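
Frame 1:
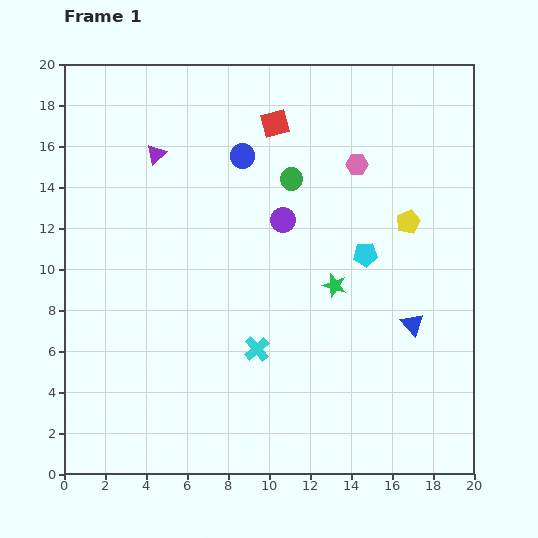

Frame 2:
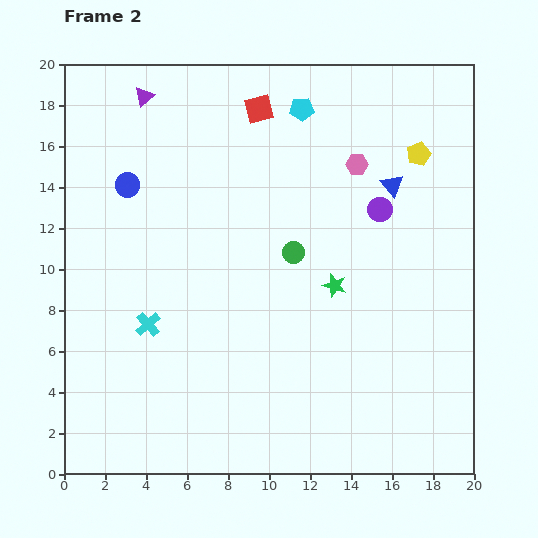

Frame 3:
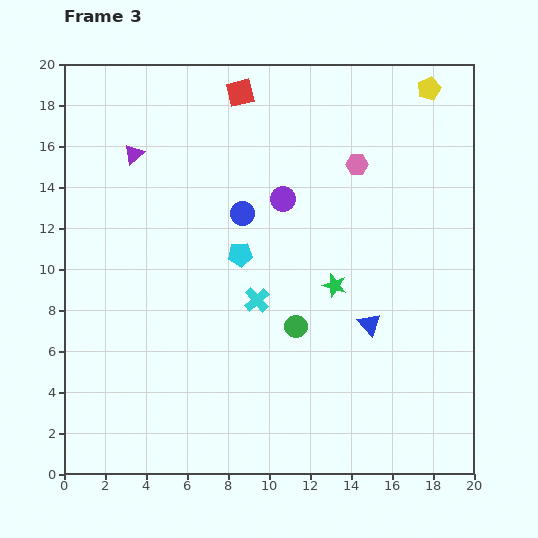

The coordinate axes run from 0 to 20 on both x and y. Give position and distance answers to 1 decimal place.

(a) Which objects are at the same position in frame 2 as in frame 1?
the green star, the pink hexagon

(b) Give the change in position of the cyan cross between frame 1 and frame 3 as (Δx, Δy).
(0.0, 2.4)

The cyan cross was at (9.4, 6.1) in frame 1 and (9.4, 8.5) in frame 3.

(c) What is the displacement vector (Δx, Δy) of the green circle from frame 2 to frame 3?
(0.1, -3.6)

The green circle was at (11.2, 10.8) in frame 2 and (11.3, 7.2) in frame 3.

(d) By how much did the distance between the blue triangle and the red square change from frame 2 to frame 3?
+5.4

Distance in frame 2: 7.5. Distance in frame 3: 12.9.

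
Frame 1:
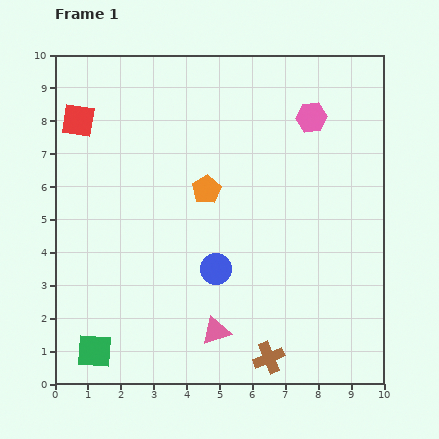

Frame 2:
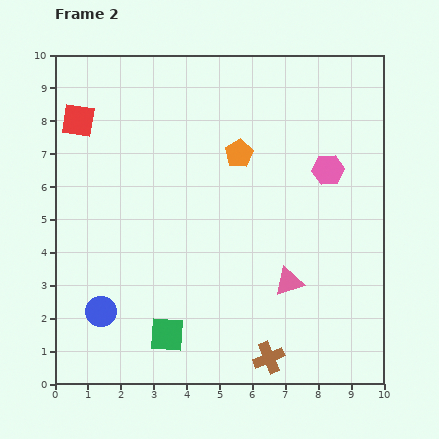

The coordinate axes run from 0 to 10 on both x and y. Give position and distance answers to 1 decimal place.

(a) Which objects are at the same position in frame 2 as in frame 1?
the brown cross, the red square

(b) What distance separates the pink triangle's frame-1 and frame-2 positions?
2.7

The pink triangle moved from (4.9, 1.6) to (7.1, 3.1), a distance of √(2.2² + 1.5²) ≈ 2.7.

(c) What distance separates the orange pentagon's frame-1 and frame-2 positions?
1.5

The orange pentagon moved from (4.6, 5.9) to (5.6, 7.0), a distance of √(1.0² + 1.1²) ≈ 1.5.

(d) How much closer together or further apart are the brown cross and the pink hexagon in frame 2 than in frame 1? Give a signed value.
-1.4

Distance in frame 1: 7.4. Distance in frame 2: 6.0.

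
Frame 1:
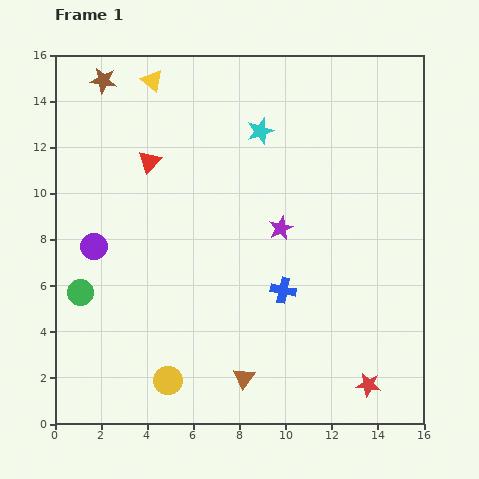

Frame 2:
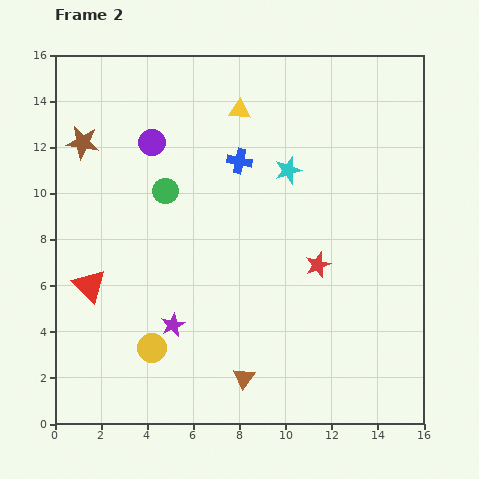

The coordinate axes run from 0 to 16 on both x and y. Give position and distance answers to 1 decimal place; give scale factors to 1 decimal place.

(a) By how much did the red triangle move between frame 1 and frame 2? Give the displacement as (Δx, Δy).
(-2.6, -5.4)

The red triangle was at (4.1, 11.4) in frame 1 and (1.5, 6.0) in frame 2.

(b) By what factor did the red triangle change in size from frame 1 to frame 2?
1.5×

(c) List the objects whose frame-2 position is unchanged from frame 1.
the brown triangle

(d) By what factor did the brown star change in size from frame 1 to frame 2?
1.3×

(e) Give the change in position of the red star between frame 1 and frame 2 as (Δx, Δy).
(-2.2, 5.2)

The red star was at (13.6, 1.7) in frame 1 and (11.4, 6.9) in frame 2.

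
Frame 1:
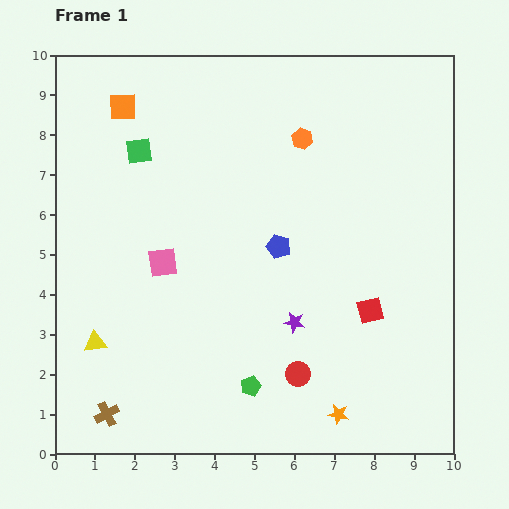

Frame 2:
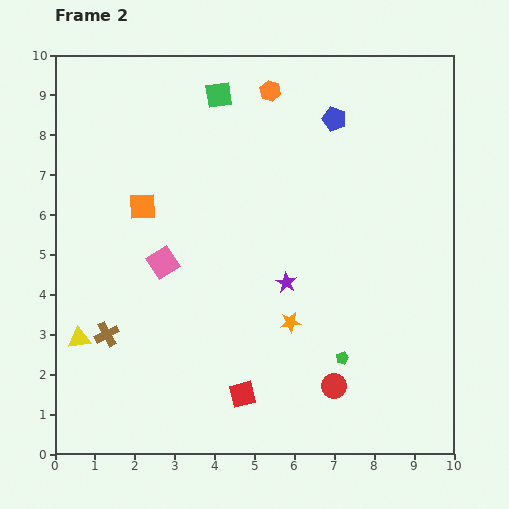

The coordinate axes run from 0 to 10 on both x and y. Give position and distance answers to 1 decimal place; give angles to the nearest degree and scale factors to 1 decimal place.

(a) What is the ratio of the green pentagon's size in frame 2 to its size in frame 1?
0.6×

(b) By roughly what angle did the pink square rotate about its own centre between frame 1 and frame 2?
25° counter-clockwise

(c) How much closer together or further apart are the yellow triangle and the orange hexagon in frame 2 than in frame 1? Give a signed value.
+0.5

Distance in frame 1: 7.3. Distance in frame 2: 7.8.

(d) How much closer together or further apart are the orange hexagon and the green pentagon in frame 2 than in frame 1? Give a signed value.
+0.6

Distance in frame 1: 6.3. Distance in frame 2: 6.9.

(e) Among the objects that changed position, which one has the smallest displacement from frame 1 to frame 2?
the yellow triangle

(moved 0.4)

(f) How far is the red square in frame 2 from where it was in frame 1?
3.8

The red square moved from (7.9, 3.6) to (4.7, 1.5), a distance of √(3.2² + 2.1²) ≈ 3.8.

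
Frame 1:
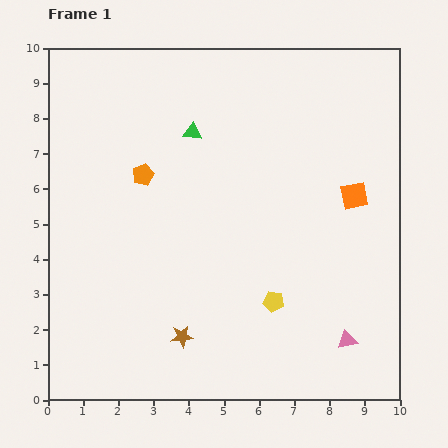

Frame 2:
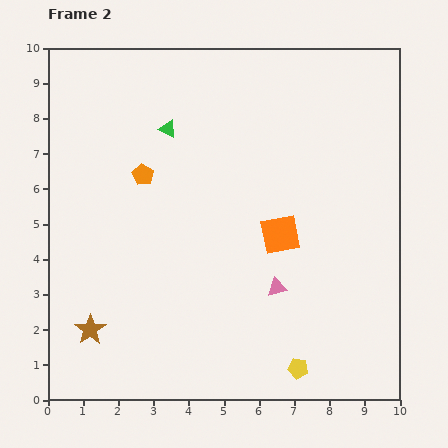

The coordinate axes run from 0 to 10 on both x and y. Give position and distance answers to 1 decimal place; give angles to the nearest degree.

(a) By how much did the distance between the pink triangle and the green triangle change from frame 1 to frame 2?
-1.9

Distance in frame 1: 7.4. Distance in frame 2: 5.5.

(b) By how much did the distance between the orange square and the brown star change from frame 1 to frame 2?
-0.3

Distance in frame 1: 6.3. Distance in frame 2: 6.0.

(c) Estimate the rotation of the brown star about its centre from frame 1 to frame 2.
27° counter-clockwise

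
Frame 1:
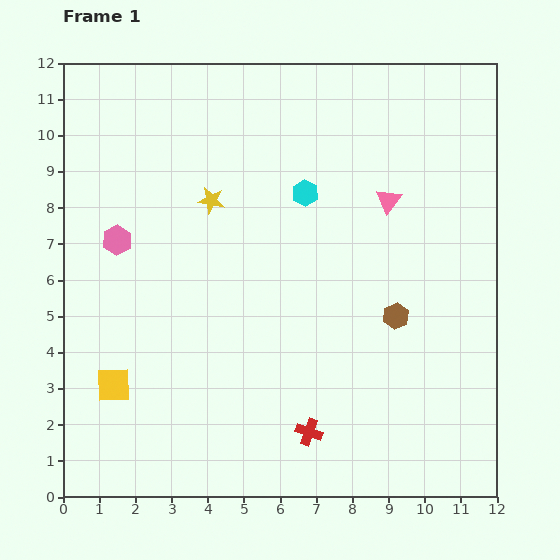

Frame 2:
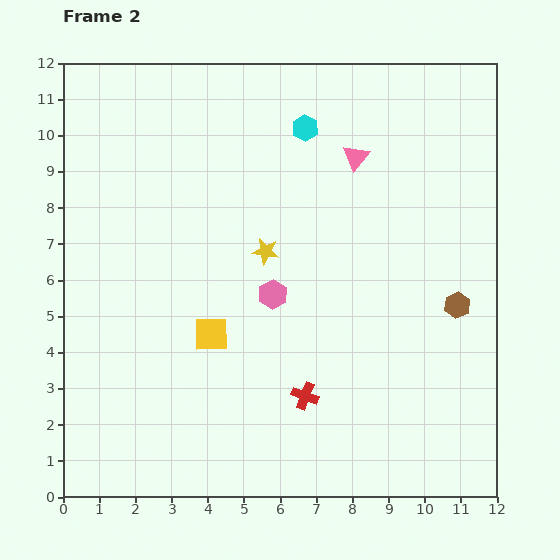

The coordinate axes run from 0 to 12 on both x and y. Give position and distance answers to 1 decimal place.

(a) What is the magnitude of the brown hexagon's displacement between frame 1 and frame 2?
1.7

The brown hexagon moved from (9.2, 5.0) to (10.9, 5.3), a distance of √(1.7² + 0.3²) ≈ 1.7.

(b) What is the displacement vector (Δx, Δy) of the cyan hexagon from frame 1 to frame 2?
(0.0, 1.8)

The cyan hexagon was at (6.7, 8.4) in frame 1 and (6.7, 10.2) in frame 2.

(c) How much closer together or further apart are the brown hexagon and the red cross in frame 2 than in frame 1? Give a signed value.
+0.9

Distance in frame 1: 4.0. Distance in frame 2: 4.9.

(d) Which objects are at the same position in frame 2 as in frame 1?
none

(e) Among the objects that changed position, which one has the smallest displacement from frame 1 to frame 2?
the red cross

(moved 1.0)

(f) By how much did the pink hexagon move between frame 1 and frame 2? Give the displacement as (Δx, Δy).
(4.3, -1.5)

The pink hexagon was at (1.5, 7.1) in frame 1 and (5.8, 5.6) in frame 2.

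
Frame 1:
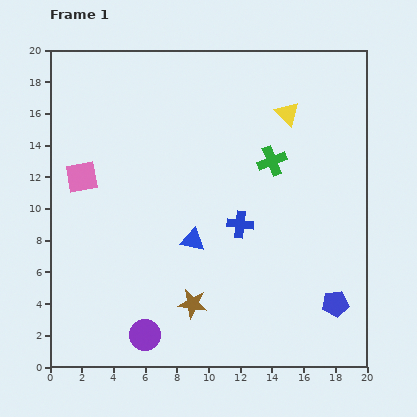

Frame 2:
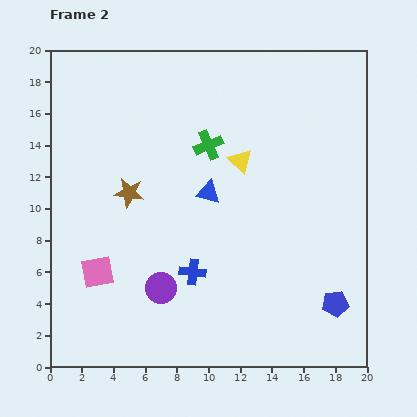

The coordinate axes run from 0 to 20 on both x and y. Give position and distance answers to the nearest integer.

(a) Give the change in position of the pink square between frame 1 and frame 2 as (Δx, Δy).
(1, -6)

The pink square was at (2, 12) in frame 1 and (3, 6) in frame 2.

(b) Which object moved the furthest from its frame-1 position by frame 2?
the brown star

(moved 8; next 6)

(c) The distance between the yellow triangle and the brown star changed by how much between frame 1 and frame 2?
-6

Distance in frame 1: 13. Distance in frame 2: 7.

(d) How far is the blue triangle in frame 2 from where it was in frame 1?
3

The blue triangle moved from (9, 8) to (10, 11), a distance of √(1² + 3²) ≈ 3.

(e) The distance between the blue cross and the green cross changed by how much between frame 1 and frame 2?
+4

Distance in frame 1: 4. Distance in frame 2: 8.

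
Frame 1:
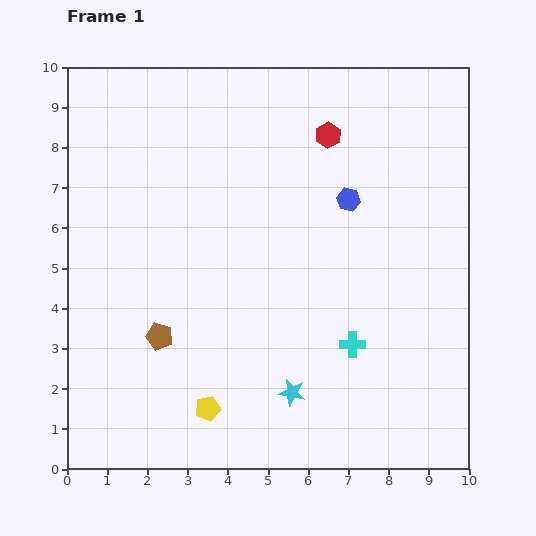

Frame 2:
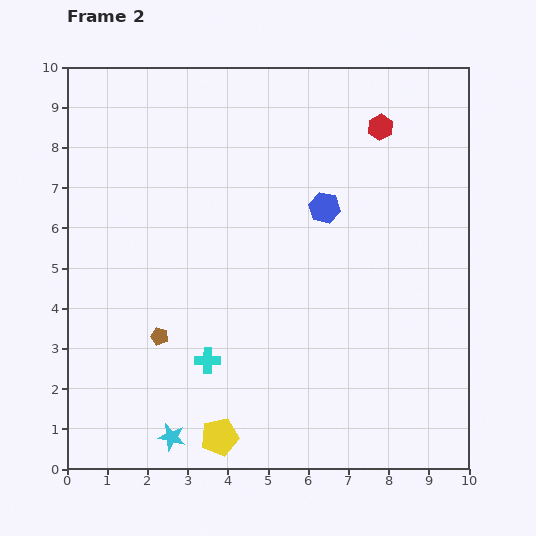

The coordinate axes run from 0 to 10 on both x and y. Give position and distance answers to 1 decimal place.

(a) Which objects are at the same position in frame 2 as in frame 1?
the brown pentagon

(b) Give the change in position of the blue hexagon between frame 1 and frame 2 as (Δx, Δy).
(-0.6, -0.2)

The blue hexagon was at (7.0, 6.7) in frame 1 and (6.4, 6.5) in frame 2.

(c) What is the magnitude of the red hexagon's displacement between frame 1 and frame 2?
1.3

The red hexagon moved from (6.5, 8.3) to (7.8, 8.5), a distance of √(1.3² + 0.2²) ≈ 1.3.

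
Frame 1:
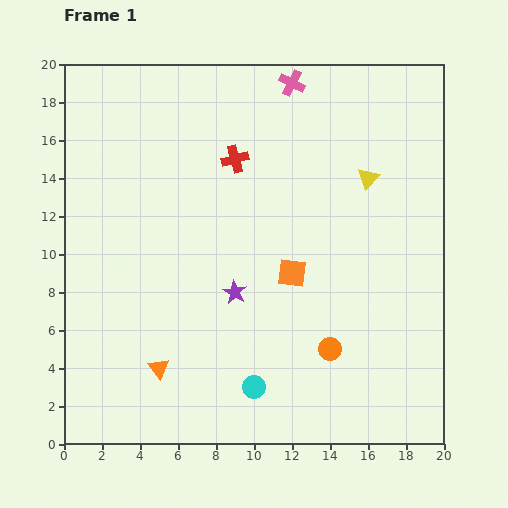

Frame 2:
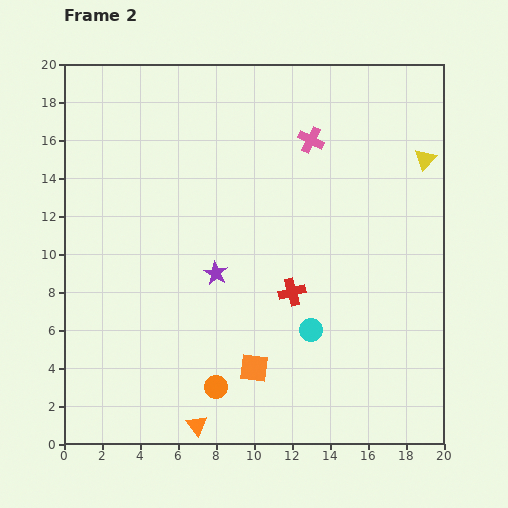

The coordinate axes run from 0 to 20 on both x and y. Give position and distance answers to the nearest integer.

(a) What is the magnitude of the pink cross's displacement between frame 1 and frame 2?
3

The pink cross moved from (12, 19) to (13, 16), a distance of √(1² + 3²) ≈ 3.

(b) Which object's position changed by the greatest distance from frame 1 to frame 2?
the red cross

(moved 8; next 6)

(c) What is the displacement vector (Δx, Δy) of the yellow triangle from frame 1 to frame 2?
(3, 1)

The yellow triangle was at (16, 14) in frame 1 and (19, 15) in frame 2.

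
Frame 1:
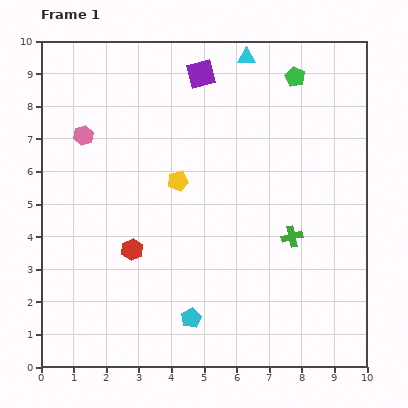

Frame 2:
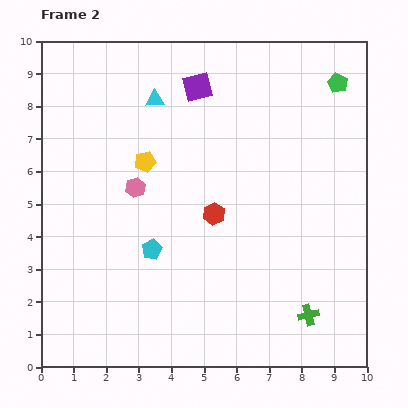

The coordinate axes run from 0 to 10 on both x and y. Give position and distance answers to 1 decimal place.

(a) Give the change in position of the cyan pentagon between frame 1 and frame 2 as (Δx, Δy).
(-1.2, 2.1)

The cyan pentagon was at (4.6, 1.5) in frame 1 and (3.4, 3.6) in frame 2.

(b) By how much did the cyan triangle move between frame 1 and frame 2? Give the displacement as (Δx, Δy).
(-2.8, -1.3)

The cyan triangle was at (6.3, 9.5) in frame 1 and (3.5, 8.2) in frame 2.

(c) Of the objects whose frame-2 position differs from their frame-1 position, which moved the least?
the purple square

(moved 0.4)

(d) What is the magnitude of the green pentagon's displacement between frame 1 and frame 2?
1.3

The green pentagon moved from (7.8, 8.9) to (9.1, 8.7), a distance of √(1.3² + 0.2²) ≈ 1.3.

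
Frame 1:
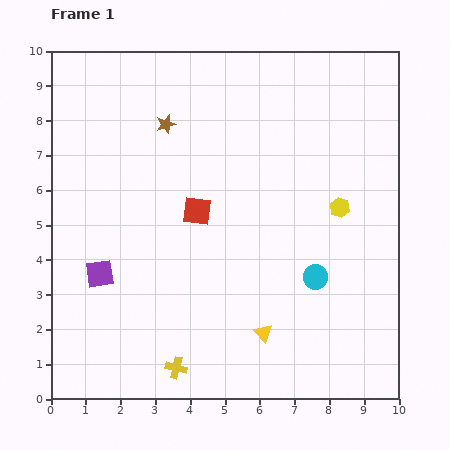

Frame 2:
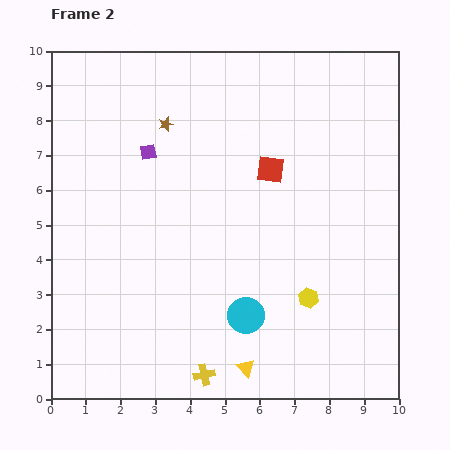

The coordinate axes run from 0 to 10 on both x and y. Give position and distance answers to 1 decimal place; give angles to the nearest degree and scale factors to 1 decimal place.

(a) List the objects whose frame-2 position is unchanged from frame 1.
the brown star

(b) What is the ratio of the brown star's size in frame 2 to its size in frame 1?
0.7×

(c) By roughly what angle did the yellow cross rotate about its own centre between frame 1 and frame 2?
27° counter-clockwise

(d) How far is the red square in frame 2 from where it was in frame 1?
2.4

The red square moved from (4.2, 5.4) to (6.3, 6.6), a distance of √(2.1² + 1.2²) ≈ 2.4.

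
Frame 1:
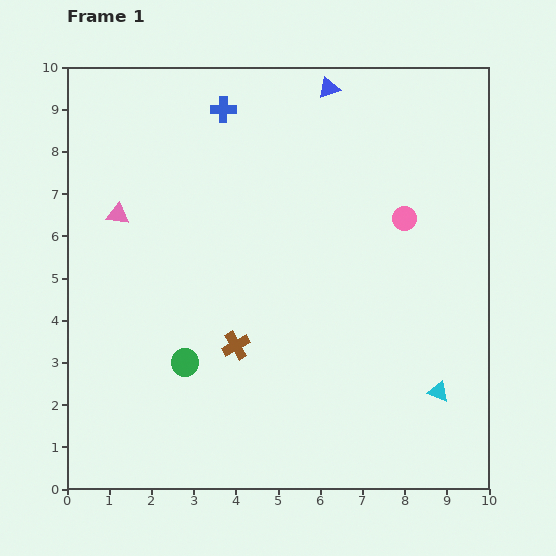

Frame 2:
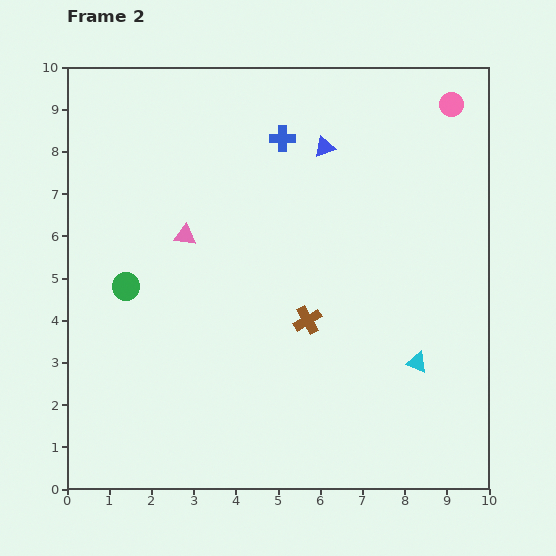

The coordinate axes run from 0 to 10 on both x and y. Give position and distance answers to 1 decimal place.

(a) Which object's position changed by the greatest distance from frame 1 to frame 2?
the pink circle

(moved 2.9; next 2.3)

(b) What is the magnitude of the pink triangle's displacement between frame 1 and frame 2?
1.7

The pink triangle moved from (1.2, 6.5) to (2.8, 6.0), a distance of √(1.6² + 0.5²) ≈ 1.7.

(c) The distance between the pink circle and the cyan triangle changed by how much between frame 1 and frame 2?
+2.0

Distance in frame 1: 4.2. Distance in frame 2: 6.2.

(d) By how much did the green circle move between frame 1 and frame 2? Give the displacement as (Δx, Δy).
(-1.4, 1.8)

The green circle was at (2.8, 3.0) in frame 1 and (1.4, 4.8) in frame 2.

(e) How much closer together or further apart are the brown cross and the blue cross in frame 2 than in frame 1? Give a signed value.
-1.3

Distance in frame 1: 5.6. Distance in frame 2: 4.3.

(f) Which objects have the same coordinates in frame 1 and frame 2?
none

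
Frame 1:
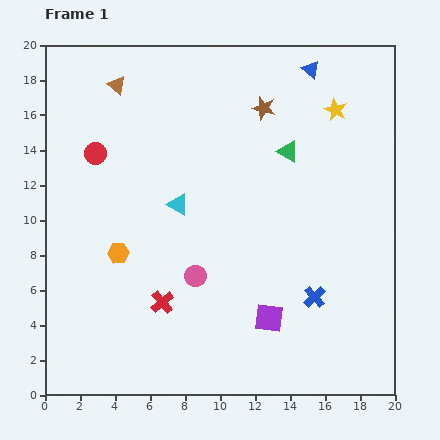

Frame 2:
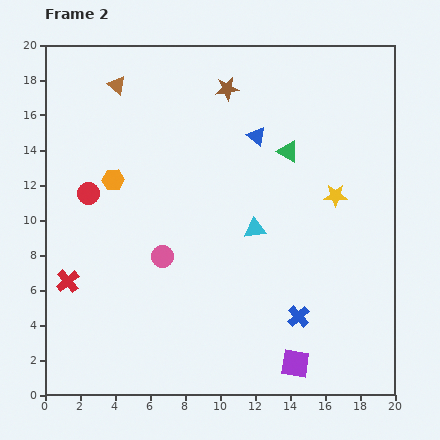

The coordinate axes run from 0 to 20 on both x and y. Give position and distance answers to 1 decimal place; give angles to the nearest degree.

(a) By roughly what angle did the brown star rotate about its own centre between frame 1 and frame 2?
22° counter-clockwise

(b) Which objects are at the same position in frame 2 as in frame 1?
the brown triangle, the green triangle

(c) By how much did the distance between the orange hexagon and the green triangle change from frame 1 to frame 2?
-1.2

Distance in frame 1: 11.3. Distance in frame 2: 10.1.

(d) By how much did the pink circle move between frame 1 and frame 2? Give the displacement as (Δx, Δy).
(-1.9, 1.1)

The pink circle was at (8.6, 6.8) in frame 1 and (6.7, 7.9) in frame 2.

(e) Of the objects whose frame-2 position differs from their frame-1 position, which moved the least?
the blue cross

(moved 1.4)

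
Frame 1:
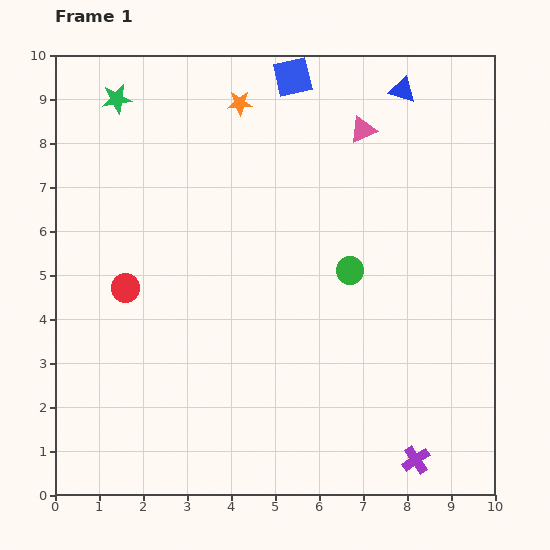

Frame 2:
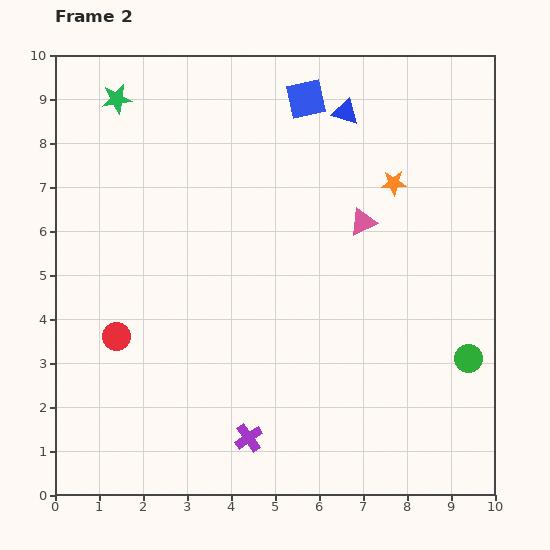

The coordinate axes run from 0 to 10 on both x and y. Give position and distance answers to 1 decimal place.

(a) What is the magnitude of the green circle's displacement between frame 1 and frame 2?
3.4

The green circle moved from (6.7, 5.1) to (9.4, 3.1), a distance of √(2.7² + 2.0²) ≈ 3.4.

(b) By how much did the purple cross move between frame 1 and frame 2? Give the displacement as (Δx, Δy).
(-3.8, 0.5)

The purple cross was at (8.2, 0.8) in frame 1 and (4.4, 1.3) in frame 2.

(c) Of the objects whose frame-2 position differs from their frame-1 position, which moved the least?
the blue square

(moved 0.6)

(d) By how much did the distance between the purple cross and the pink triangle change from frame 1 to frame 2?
-2.1

Distance in frame 1: 7.6. Distance in frame 2: 5.5.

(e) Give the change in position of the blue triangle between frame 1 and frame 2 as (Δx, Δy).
(-1.3, -0.5)

The blue triangle was at (7.9, 9.2) in frame 1 and (6.6, 8.7) in frame 2.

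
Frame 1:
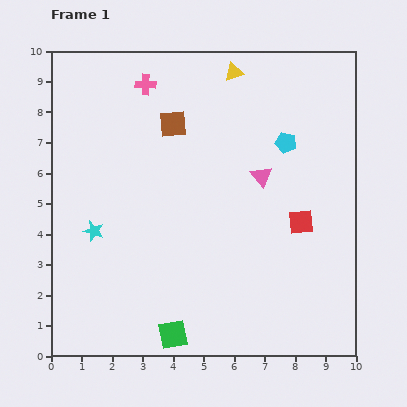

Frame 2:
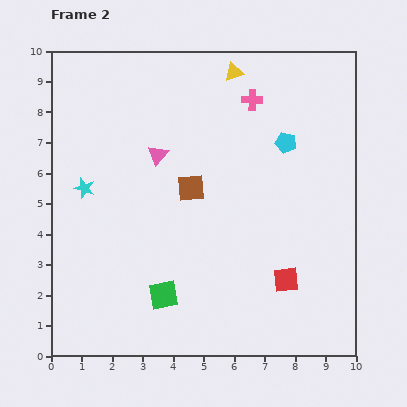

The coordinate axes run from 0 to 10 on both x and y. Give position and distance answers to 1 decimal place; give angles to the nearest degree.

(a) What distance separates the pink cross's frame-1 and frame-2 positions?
3.5

The pink cross moved from (3.1, 8.9) to (6.6, 8.4), a distance of √(3.5² + 0.5²) ≈ 3.5.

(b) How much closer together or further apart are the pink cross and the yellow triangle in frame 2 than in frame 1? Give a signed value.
-1.8

Distance in frame 1: 2.9. Distance in frame 2: 1.1.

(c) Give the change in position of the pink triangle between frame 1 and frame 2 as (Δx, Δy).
(-3.4, 0.7)

The pink triangle was at (6.9, 5.9) in frame 1 and (3.5, 6.6) in frame 2.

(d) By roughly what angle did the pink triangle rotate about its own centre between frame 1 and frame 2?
18° clockwise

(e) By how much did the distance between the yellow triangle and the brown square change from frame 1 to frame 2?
+1.4

Distance in frame 1: 2.6. Distance in frame 2: 4.0.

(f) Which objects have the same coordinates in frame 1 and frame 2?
the cyan pentagon, the yellow triangle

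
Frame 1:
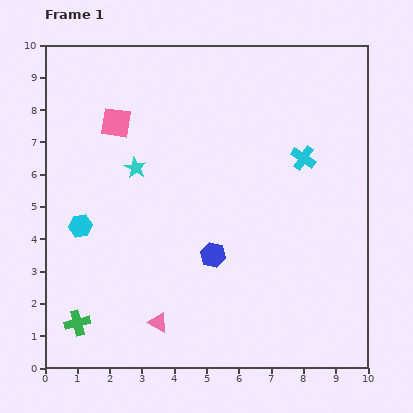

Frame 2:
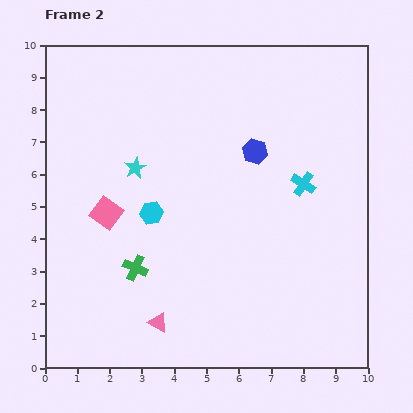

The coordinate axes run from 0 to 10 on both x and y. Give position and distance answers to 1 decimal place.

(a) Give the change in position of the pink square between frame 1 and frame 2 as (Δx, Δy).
(-0.3, -2.8)

The pink square was at (2.2, 7.6) in frame 1 and (1.9, 4.8) in frame 2.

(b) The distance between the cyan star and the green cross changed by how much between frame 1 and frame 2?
-2.0

Distance in frame 1: 5.1. Distance in frame 2: 3.1.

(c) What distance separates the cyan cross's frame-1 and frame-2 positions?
0.8

The cyan cross moved from (8.0, 6.5) to (8.0, 5.7), a distance of √(0.0² + 0.8²) ≈ 0.8.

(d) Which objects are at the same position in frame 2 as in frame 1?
the pink triangle, the cyan star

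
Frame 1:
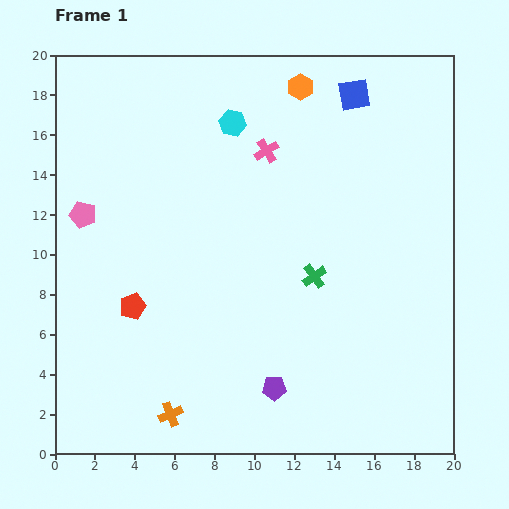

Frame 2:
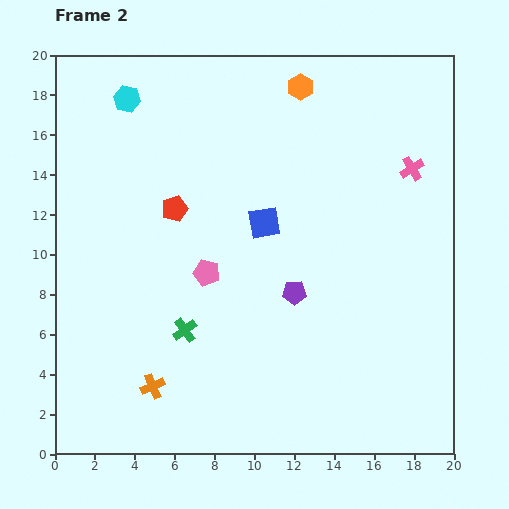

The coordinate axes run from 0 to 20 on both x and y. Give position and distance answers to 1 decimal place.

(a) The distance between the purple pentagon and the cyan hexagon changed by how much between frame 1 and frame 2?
-0.7

Distance in frame 1: 13.5. Distance in frame 2: 12.8.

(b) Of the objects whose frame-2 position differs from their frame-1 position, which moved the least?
the orange cross

(moved 1.7)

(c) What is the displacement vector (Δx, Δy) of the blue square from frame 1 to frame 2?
(-4.5, -6.4)

The blue square was at (15.0, 18.0) in frame 1 and (10.5, 11.6) in frame 2.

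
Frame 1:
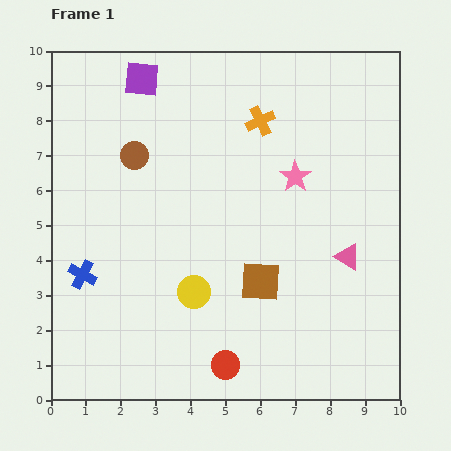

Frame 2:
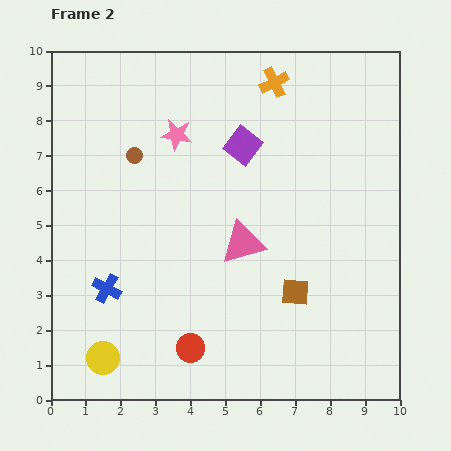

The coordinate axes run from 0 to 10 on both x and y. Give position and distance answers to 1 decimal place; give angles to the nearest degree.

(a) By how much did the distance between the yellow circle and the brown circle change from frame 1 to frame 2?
+1.6

Distance in frame 1: 4.3. Distance in frame 2: 5.9.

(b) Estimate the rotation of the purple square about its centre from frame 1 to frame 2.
32° clockwise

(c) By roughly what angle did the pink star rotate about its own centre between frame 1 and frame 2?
27° counter-clockwise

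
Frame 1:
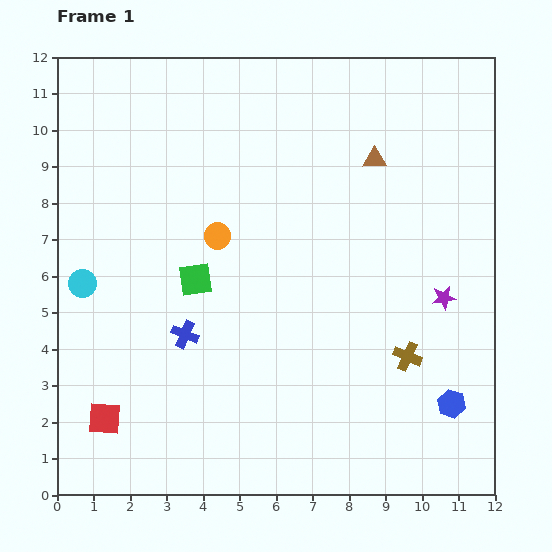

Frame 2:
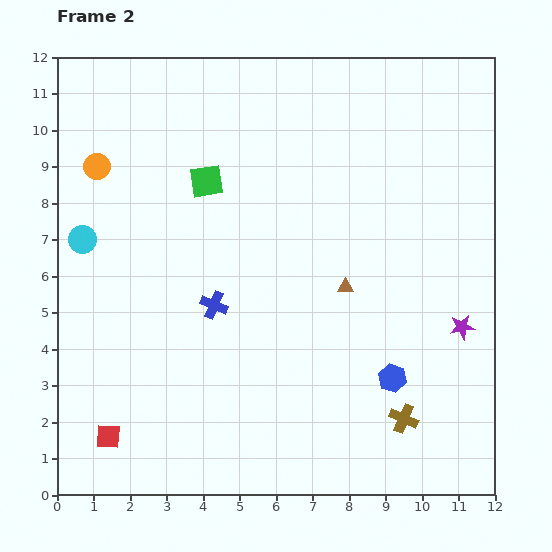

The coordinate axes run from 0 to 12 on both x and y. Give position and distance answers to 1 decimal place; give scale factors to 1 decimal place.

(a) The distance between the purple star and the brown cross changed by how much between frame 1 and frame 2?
+1.1

Distance in frame 1: 1.9. Distance in frame 2: 3.0.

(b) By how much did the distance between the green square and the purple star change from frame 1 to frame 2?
+1.3

Distance in frame 1: 6.8. Distance in frame 2: 8.1.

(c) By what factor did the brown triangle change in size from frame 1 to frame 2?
0.7×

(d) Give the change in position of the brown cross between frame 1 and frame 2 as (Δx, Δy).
(-0.1, -1.7)

The brown cross was at (9.6, 3.8) in frame 1 and (9.5, 2.1) in frame 2.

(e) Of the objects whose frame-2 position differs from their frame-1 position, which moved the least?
the red square

(moved 0.5)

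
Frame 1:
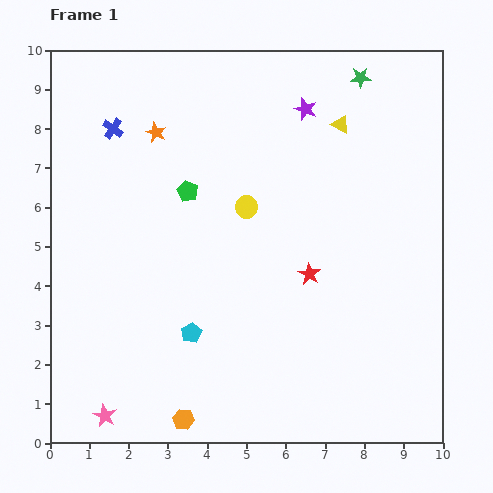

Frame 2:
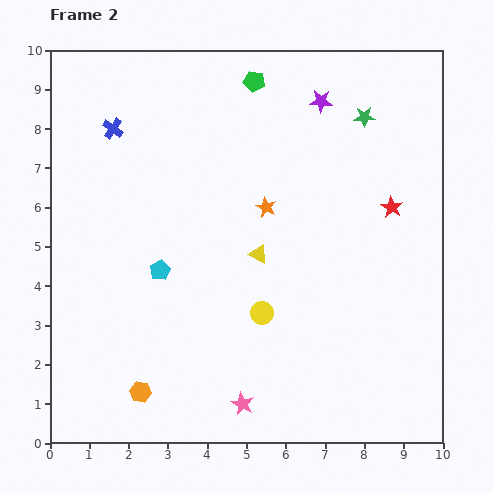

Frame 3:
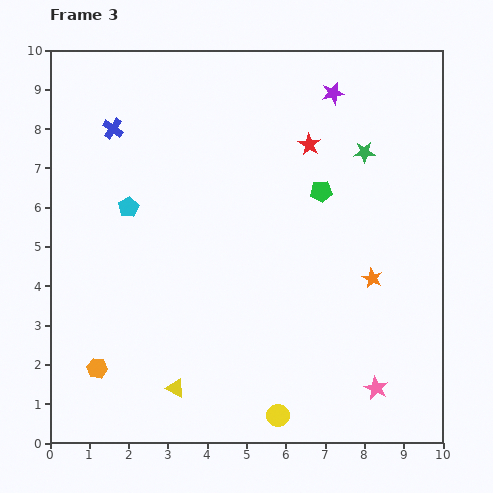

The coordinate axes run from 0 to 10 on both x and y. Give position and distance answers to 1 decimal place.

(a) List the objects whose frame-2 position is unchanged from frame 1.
the blue cross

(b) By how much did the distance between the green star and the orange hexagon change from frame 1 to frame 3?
-1.1

Distance in frame 1: 9.8. Distance in frame 3: 8.7.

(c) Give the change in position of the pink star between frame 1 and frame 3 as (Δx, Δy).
(6.9, 0.7)

The pink star was at (1.4, 0.7) in frame 1 and (8.3, 1.4) in frame 3.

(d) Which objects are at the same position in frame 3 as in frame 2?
the blue cross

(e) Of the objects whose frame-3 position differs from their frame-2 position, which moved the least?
the purple star

(moved 0.4)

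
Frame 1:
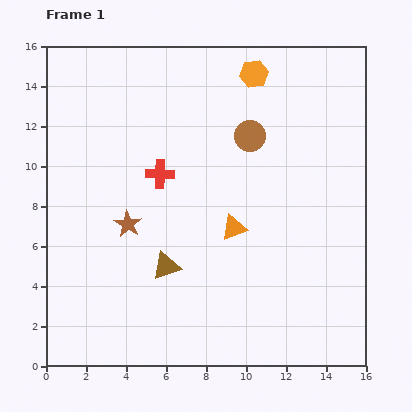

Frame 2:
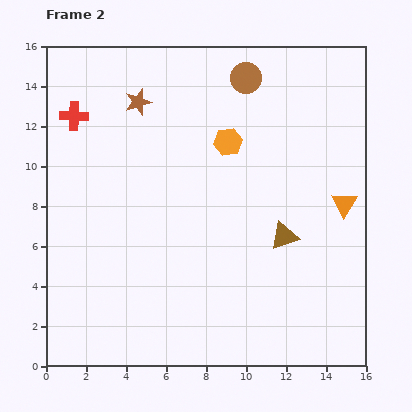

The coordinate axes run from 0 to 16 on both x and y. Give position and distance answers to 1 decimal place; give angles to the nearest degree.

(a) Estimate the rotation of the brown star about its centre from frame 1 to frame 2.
24° clockwise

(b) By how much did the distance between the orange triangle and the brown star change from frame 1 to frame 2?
+6.2

Distance in frame 1: 5.3. Distance in frame 2: 11.5.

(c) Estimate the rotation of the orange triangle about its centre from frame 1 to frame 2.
36° counter-clockwise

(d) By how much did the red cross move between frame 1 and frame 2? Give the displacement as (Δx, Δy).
(-4.3, 2.9)

The red cross was at (5.7, 9.6) in frame 1 and (1.4, 12.5) in frame 2.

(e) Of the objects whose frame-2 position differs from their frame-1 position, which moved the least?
the brown circle

(moved 2.9)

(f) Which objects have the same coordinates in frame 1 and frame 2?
none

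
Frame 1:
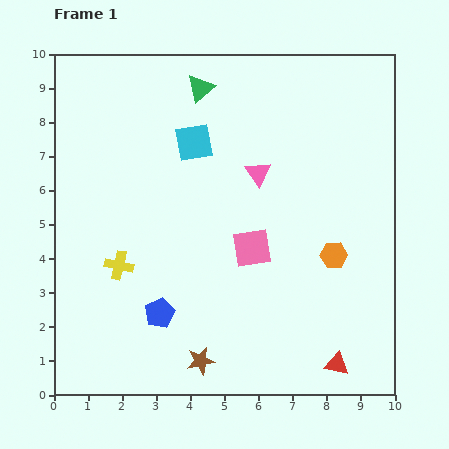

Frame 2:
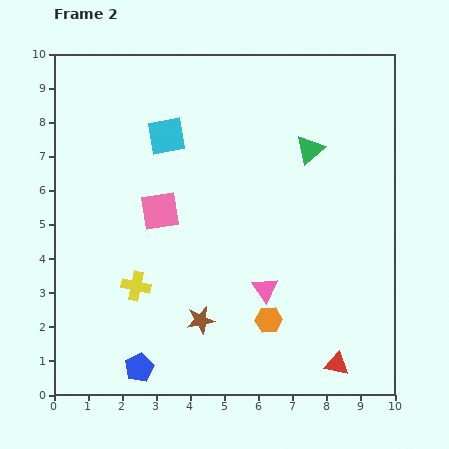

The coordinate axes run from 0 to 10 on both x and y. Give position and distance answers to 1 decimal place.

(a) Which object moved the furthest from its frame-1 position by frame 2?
the green triangle

(moved 3.7; next 3.4)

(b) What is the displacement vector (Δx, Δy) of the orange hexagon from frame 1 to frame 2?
(-1.9, -1.9)

The orange hexagon was at (8.2, 4.1) in frame 1 and (6.3, 2.2) in frame 2.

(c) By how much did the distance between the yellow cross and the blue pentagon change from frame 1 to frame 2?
+0.6

Distance in frame 1: 1.8. Distance in frame 2: 2.4.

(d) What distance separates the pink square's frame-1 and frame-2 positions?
2.9

The pink square moved from (5.8, 4.3) to (3.1, 5.4), a distance of √(2.7² + 1.1²) ≈ 2.9.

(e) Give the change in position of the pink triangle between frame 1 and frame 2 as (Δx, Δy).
(0.2, -3.4)

The pink triangle was at (6.0, 6.5) in frame 1 and (6.2, 3.1) in frame 2.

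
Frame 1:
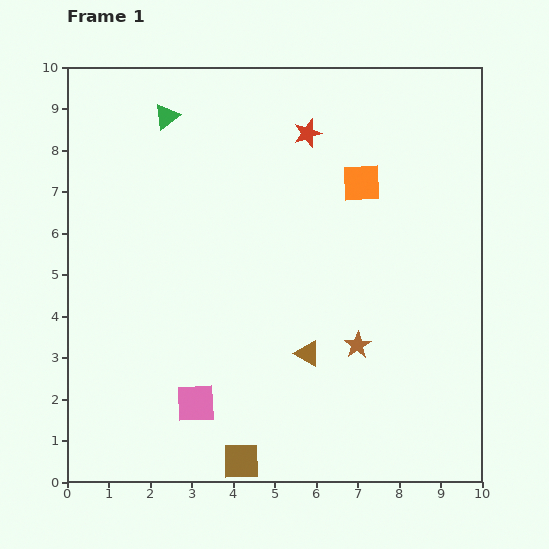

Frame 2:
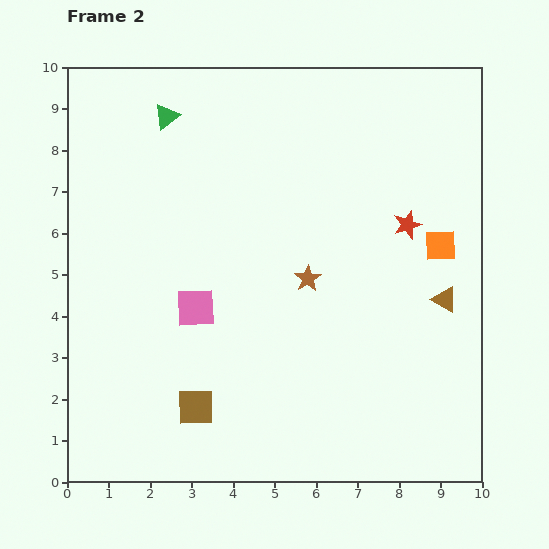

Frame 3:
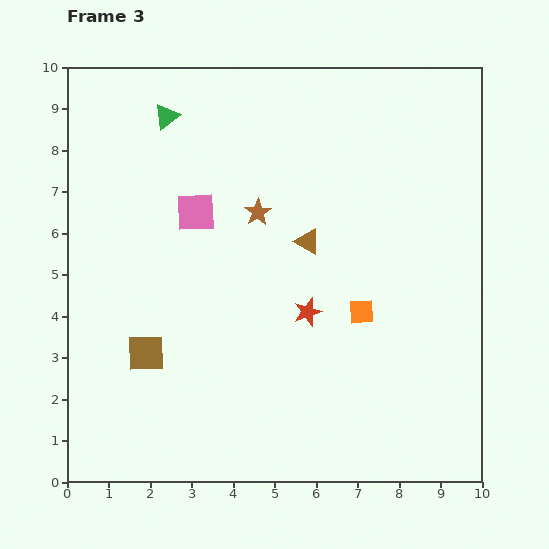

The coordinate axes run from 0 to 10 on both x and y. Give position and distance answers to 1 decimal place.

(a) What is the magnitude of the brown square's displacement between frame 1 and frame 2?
1.7

The brown square moved from (4.2, 0.5) to (3.1, 1.8), a distance of √(1.1² + 1.3²) ≈ 1.7.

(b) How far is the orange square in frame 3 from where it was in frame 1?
3.1

The orange square moved from (7.1, 7.2) to (7.1, 4.1), a distance of √(0.0² + 3.1²) ≈ 3.1.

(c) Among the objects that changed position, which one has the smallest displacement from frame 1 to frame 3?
the brown triangle

(moved 2.7)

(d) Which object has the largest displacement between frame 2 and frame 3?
the brown triangle

(moved 3.6; next 3.2)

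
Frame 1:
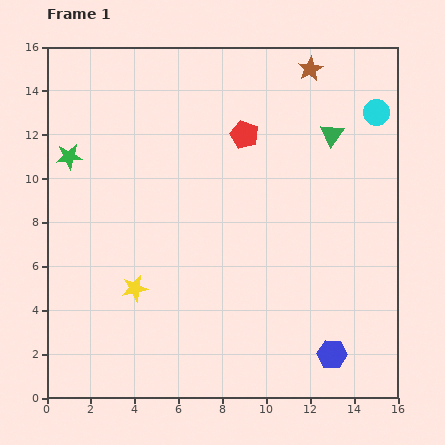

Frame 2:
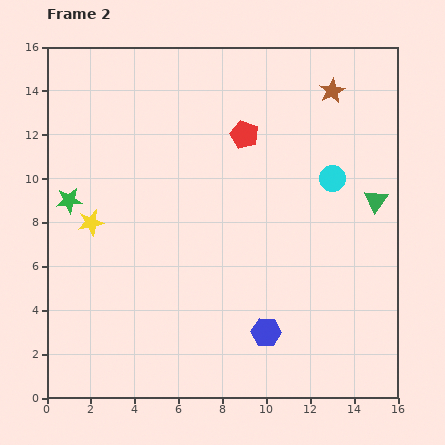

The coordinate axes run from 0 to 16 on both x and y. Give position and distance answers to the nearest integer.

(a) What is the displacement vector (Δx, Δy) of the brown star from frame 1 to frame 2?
(1, -1)

The brown star was at (12, 15) in frame 1 and (13, 14) in frame 2.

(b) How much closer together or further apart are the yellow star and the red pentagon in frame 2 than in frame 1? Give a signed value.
-1

Distance in frame 1: 9. Distance in frame 2: 8.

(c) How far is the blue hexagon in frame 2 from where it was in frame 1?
3

The blue hexagon moved from (13, 2) to (10, 3), a distance of √(3² + 1²) ≈ 3.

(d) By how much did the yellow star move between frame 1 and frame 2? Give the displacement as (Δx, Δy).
(-2, 3)

The yellow star was at (4, 5) in frame 1 and (2, 8) in frame 2.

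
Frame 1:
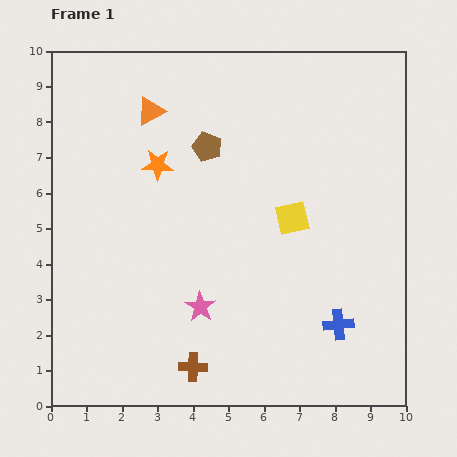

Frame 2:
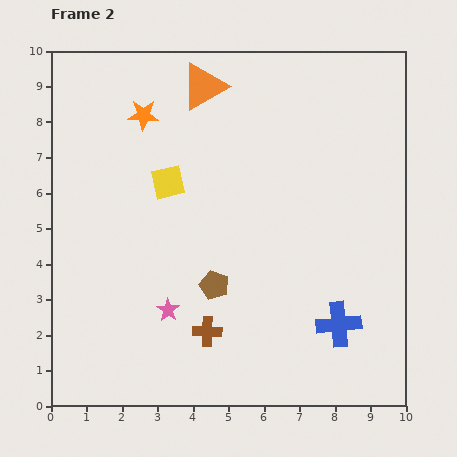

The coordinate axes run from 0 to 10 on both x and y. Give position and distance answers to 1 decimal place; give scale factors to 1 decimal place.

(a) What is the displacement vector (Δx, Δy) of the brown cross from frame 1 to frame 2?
(0.4, 1.0)

The brown cross was at (4.0, 1.1) in frame 1 and (4.4, 2.1) in frame 2.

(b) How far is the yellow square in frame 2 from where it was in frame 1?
3.6

The yellow square moved from (6.8, 5.3) to (3.3, 6.3), a distance of √(3.5² + 1.0²) ≈ 3.6.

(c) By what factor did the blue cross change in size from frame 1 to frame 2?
1.5×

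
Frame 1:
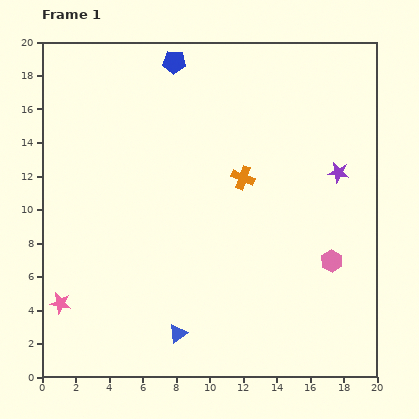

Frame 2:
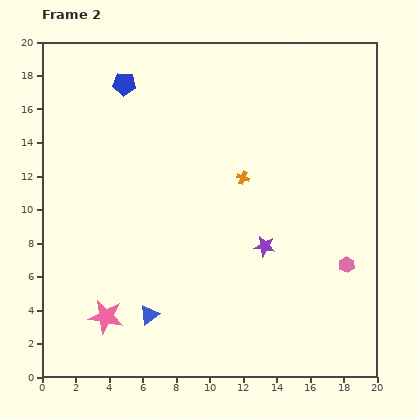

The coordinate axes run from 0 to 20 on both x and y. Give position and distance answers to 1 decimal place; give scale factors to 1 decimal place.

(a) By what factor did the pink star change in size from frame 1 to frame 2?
1.6×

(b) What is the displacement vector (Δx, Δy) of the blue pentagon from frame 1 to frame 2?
(-3.0, -1.3)

The blue pentagon was at (7.9, 18.8) in frame 1 and (4.9, 17.5) in frame 2.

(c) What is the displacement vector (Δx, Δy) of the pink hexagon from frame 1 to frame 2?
(0.9, -0.2)

The pink hexagon was at (17.3, 6.9) in frame 1 and (18.2, 6.7) in frame 2.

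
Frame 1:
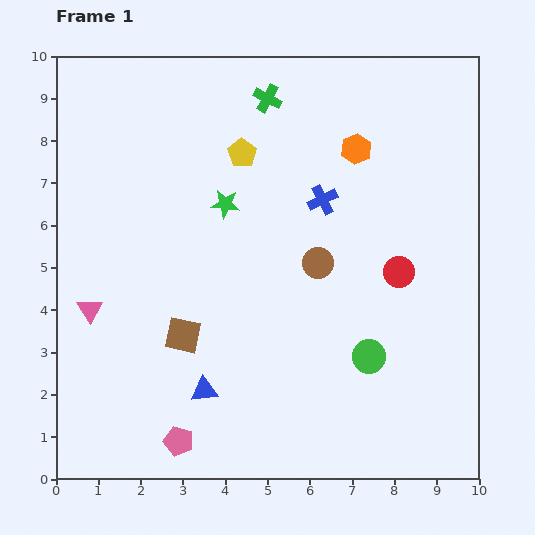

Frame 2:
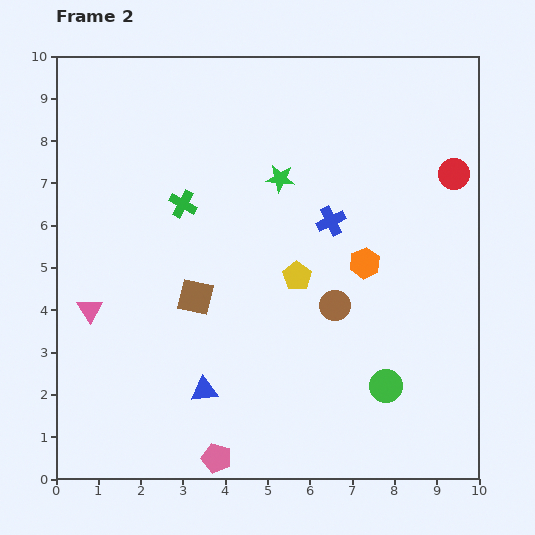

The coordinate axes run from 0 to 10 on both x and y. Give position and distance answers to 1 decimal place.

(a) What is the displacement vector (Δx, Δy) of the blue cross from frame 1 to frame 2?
(0.2, -0.5)

The blue cross was at (6.3, 6.6) in frame 1 and (6.5, 6.1) in frame 2.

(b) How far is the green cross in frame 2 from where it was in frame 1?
3.2

The green cross moved from (5.0, 9.0) to (3.0, 6.5), a distance of √(2.0² + 2.5²) ≈ 3.2.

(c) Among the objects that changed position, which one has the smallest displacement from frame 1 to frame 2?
the blue cross

(moved 0.5)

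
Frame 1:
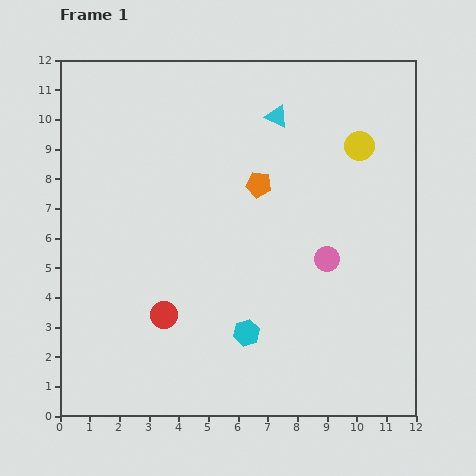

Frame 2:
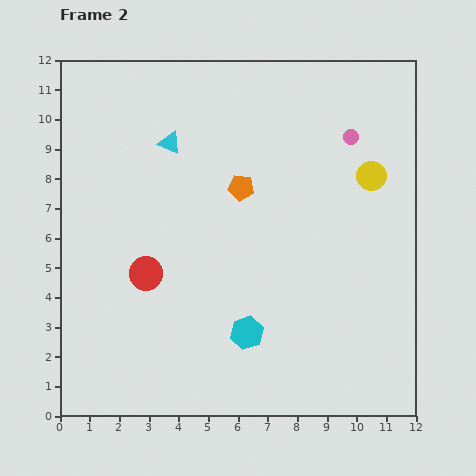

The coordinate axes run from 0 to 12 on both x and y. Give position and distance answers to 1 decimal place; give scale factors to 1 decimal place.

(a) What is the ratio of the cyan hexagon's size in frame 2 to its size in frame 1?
1.3×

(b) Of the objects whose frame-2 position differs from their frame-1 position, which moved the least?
the orange pentagon

(moved 0.6)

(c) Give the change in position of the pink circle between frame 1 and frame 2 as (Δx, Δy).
(0.8, 4.1)

The pink circle was at (9.0, 5.3) in frame 1 and (9.8, 9.4) in frame 2.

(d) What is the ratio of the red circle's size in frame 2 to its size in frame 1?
1.3×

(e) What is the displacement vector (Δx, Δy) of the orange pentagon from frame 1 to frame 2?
(-0.6, -0.1)

The orange pentagon was at (6.7, 7.8) in frame 1 and (6.1, 7.7) in frame 2.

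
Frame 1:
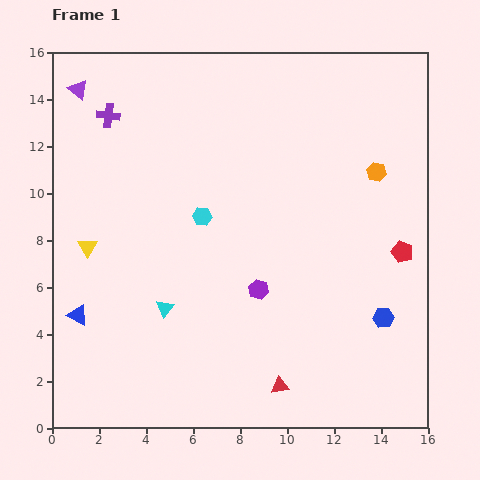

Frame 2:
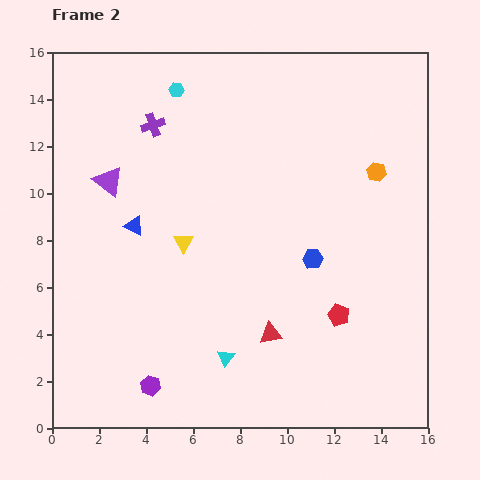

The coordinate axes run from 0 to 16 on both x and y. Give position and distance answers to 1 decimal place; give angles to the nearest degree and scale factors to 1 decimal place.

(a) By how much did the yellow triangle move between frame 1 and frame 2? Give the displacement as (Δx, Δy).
(4.1, 0.2)

The yellow triangle was at (1.5, 7.7) in frame 1 and (5.6, 7.9) in frame 2.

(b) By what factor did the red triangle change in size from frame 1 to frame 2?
1.3×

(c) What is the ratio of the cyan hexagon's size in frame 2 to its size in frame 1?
0.8×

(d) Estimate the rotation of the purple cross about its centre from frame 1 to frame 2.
26° counter-clockwise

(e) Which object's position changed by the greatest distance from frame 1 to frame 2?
the purple hexagon

(moved 6.2; next 5.5)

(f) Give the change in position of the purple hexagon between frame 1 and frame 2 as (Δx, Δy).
(-4.6, -4.1)

The purple hexagon was at (8.8, 5.9) in frame 1 and (4.2, 1.8) in frame 2.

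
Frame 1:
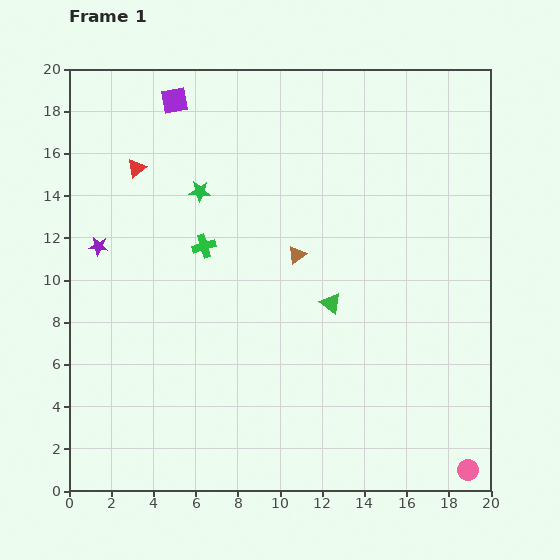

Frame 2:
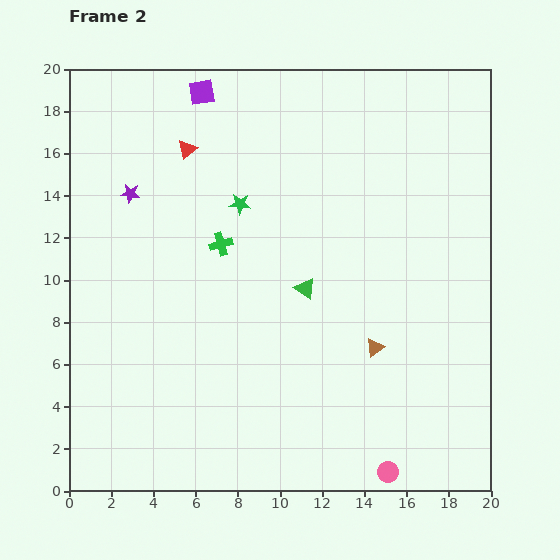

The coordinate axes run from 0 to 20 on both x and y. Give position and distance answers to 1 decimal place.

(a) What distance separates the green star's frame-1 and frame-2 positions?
2.0

The green star moved from (6.2, 14.2) to (8.1, 13.6), a distance of √(1.9² + 0.6²) ≈ 2.0.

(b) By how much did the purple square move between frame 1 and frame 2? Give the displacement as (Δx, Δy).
(1.3, 0.4)

The purple square was at (5.0, 18.5) in frame 1 and (6.3, 18.9) in frame 2.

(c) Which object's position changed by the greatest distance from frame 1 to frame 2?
the brown triangle

(moved 5.7; next 3.8)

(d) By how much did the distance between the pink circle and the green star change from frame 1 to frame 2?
-3.8

Distance in frame 1: 18.3. Distance in frame 2: 14.5.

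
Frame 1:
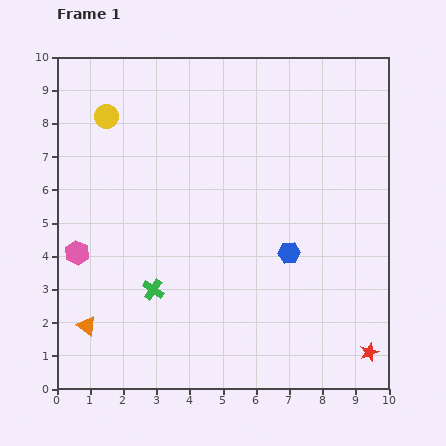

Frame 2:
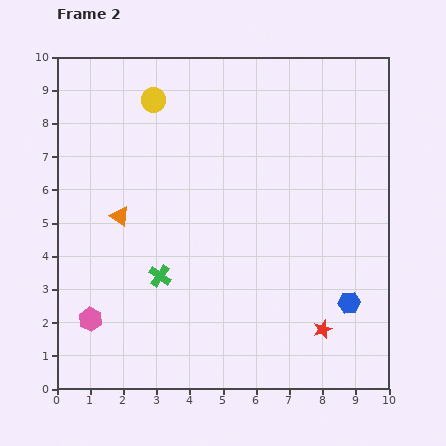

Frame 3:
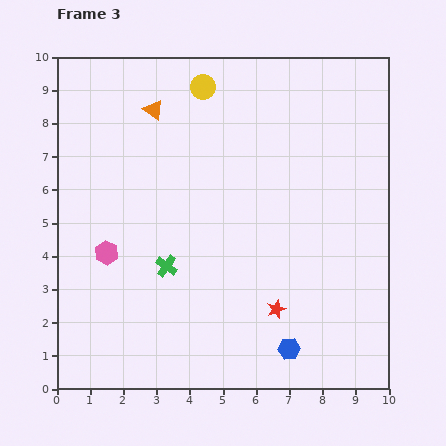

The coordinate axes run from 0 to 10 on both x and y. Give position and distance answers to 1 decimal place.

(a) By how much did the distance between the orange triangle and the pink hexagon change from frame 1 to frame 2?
+1.0

Distance in frame 1: 2.2. Distance in frame 2: 3.2.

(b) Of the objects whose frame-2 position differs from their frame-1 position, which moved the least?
the green cross

(moved 0.4)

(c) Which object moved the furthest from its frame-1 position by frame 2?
the orange triangle

(moved 3.4; next 2.3)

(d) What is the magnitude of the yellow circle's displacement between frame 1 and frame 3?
3.0

The yellow circle moved from (1.5, 8.2) to (4.4, 9.1), a distance of √(2.9² + 0.9²) ≈ 3.0.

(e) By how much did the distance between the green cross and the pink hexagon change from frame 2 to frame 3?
-0.7

Distance in frame 2: 2.5. Distance in frame 3: 1.8.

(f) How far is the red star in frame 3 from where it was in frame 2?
1.5

The red star moved from (8.0, 1.8) to (6.6, 2.4), a distance of √(1.4² + 0.6²) ≈ 1.5.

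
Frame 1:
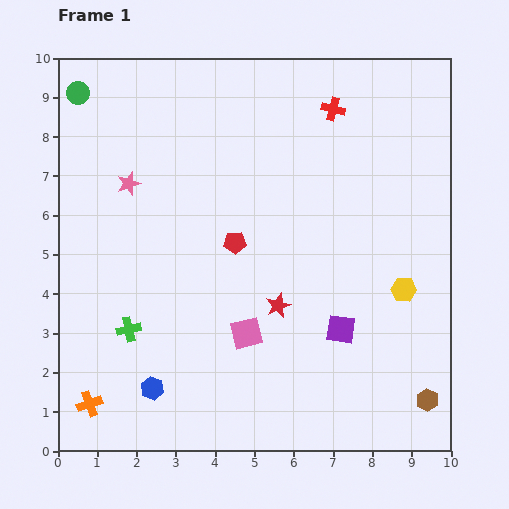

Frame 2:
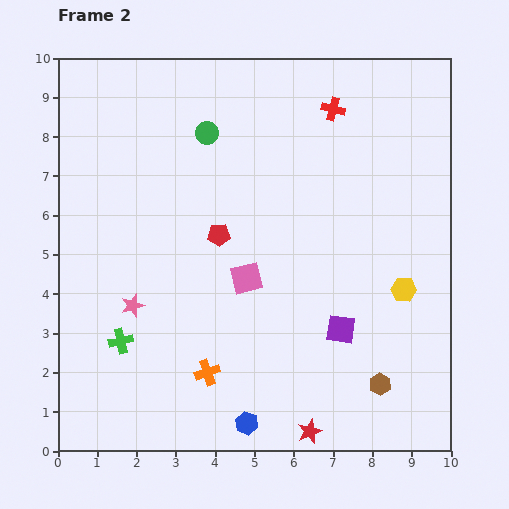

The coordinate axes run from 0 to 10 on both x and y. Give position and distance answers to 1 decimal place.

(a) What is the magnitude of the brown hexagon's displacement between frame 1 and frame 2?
1.3

The brown hexagon moved from (9.4, 1.3) to (8.2, 1.7), a distance of √(1.2² + 0.4²) ≈ 1.3.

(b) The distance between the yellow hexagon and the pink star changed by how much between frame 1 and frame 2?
-0.6

Distance in frame 1: 7.5. Distance in frame 2: 6.9.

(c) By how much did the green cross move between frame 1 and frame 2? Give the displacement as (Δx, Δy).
(-0.2, -0.3)

The green cross was at (1.8, 3.1) in frame 1 and (1.6, 2.8) in frame 2.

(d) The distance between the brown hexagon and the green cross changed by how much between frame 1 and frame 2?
-1.1

Distance in frame 1: 7.8. Distance in frame 2: 6.7.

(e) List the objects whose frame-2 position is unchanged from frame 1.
the red cross, the yellow hexagon, the purple square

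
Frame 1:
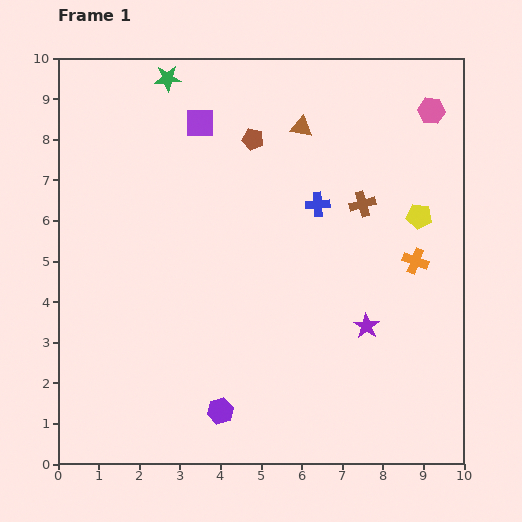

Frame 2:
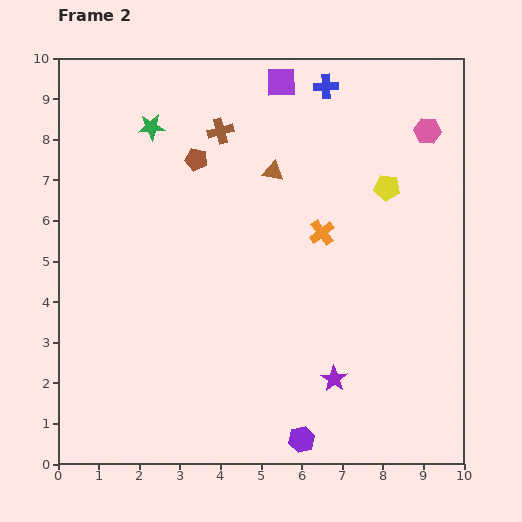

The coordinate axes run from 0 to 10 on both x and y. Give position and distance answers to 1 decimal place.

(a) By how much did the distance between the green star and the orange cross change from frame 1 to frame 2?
-2.7

Distance in frame 1: 7.6. Distance in frame 2: 4.9.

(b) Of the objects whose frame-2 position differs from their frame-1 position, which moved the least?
the pink hexagon

(moved 0.5)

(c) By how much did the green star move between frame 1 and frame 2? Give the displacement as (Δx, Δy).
(-0.4, -1.2)

The green star was at (2.7, 9.5) in frame 1 and (2.3, 8.3) in frame 2.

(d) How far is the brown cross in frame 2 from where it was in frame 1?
3.9

The brown cross moved from (7.5, 6.4) to (4.0, 8.2), a distance of √(3.5² + 1.8²) ≈ 3.9.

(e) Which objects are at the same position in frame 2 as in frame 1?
none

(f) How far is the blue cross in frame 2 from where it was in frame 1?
2.9

The blue cross moved from (6.4, 6.4) to (6.6, 9.3), a distance of √(0.2² + 2.9²) ≈ 2.9.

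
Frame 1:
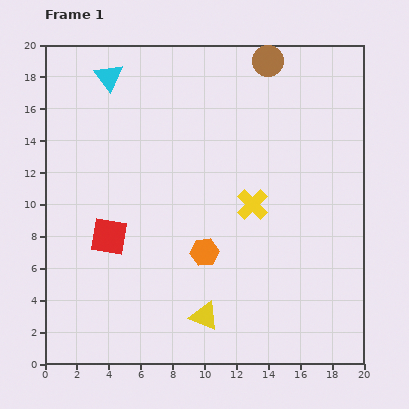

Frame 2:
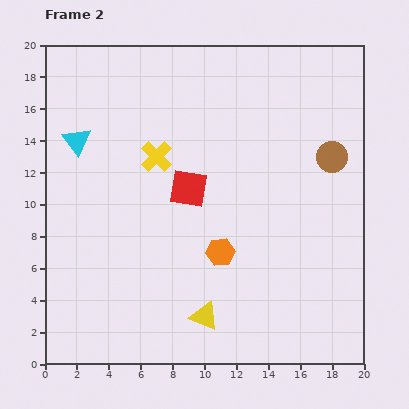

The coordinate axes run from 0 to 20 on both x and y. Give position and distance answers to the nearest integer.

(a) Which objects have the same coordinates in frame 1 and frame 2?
the yellow triangle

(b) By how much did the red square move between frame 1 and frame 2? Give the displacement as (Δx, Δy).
(5, 3)

The red square was at (4, 8) in frame 1 and (9, 11) in frame 2.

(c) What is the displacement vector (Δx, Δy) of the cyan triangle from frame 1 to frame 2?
(-2, -4)

The cyan triangle was at (4, 18) in frame 1 and (2, 14) in frame 2.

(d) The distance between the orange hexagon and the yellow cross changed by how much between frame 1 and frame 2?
+3

Distance in frame 1: 4. Distance in frame 2: 7.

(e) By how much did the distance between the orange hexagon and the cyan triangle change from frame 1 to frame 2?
-2

Distance in frame 1: 13. Distance in frame 2: 11.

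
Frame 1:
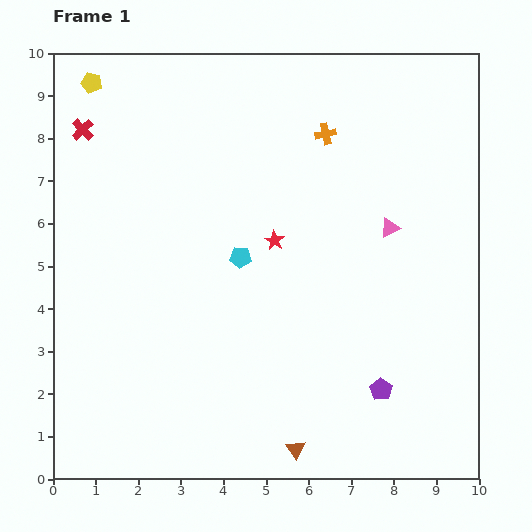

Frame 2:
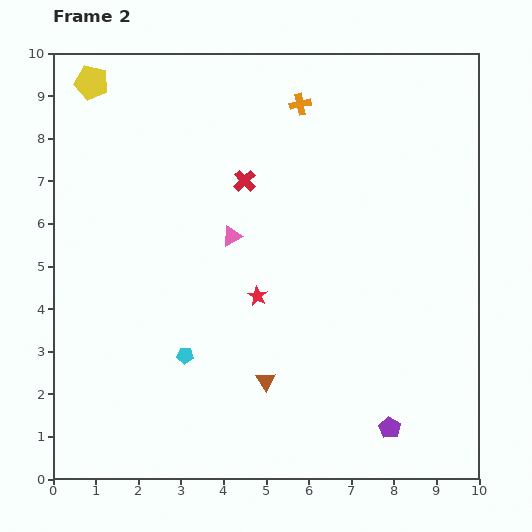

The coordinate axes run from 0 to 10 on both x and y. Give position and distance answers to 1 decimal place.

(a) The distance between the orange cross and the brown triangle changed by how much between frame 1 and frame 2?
-0.9

Distance in frame 1: 7.4. Distance in frame 2: 6.5.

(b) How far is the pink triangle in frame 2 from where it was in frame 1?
3.7

The pink triangle moved from (7.9, 5.9) to (4.2, 5.7), a distance of √(3.7² + 0.2²) ≈ 3.7.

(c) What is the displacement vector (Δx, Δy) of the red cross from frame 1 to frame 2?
(3.8, -1.2)

The red cross was at (0.7, 8.2) in frame 1 and (4.5, 7.0) in frame 2.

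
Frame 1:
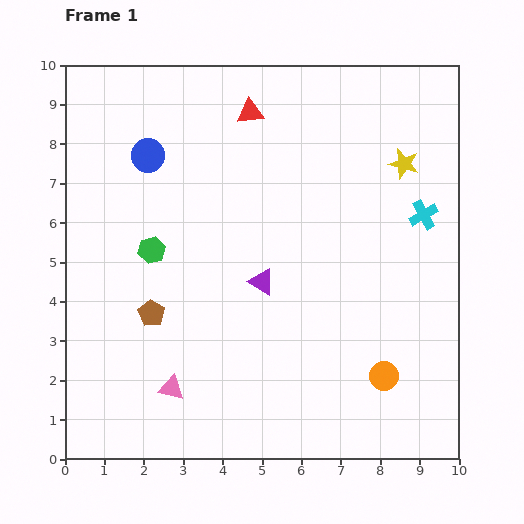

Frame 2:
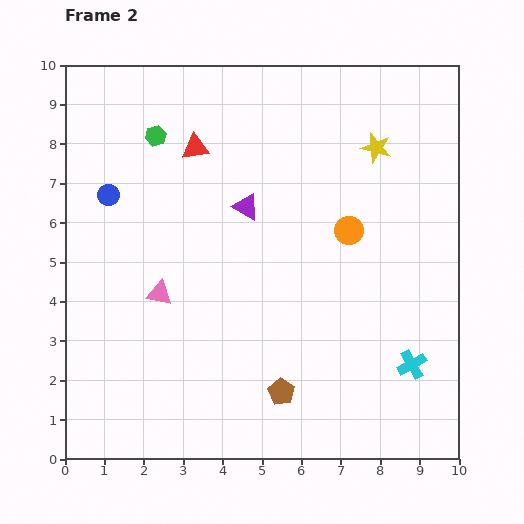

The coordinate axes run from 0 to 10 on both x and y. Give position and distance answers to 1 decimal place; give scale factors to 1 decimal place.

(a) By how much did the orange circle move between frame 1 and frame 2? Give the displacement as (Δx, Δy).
(-0.9, 3.7)

The orange circle was at (8.1, 2.1) in frame 1 and (7.2, 5.8) in frame 2.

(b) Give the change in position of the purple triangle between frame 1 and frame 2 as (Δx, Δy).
(-0.4, 1.9)

The purple triangle was at (5.0, 4.5) in frame 1 and (4.6, 6.4) in frame 2.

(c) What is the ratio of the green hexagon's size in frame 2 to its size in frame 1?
0.8×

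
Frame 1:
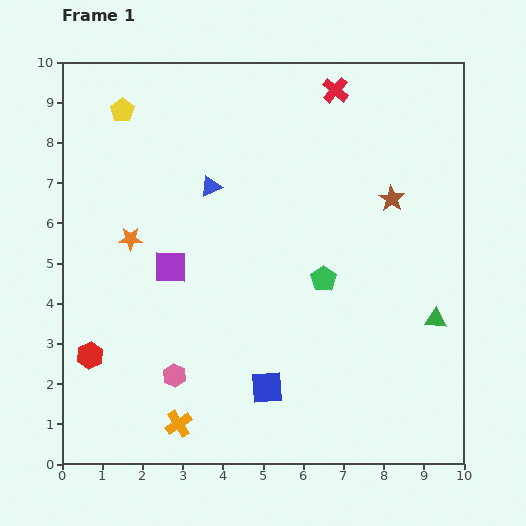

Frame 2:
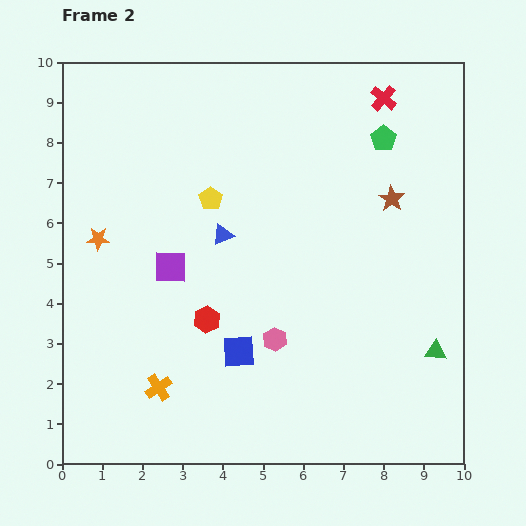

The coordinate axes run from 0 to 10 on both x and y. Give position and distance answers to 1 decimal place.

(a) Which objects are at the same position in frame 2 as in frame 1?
the brown star, the purple square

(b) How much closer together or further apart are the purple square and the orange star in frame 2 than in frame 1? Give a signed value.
+0.7

Distance in frame 1: 1.2. Distance in frame 2: 1.9.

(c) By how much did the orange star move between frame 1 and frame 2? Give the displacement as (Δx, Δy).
(-0.8, 0.0)

The orange star was at (1.7, 5.6) in frame 1 and (0.9, 5.6) in frame 2.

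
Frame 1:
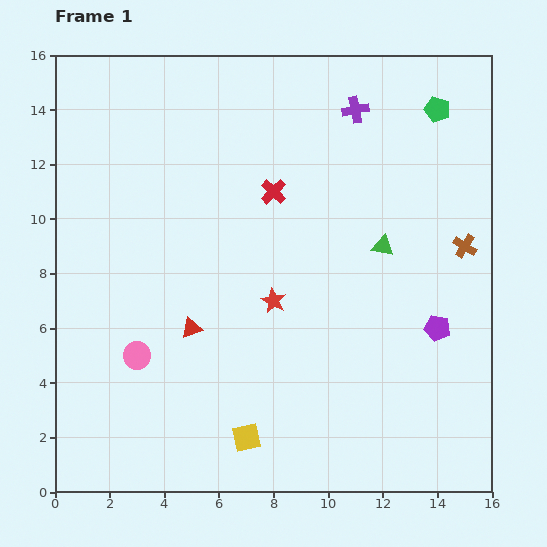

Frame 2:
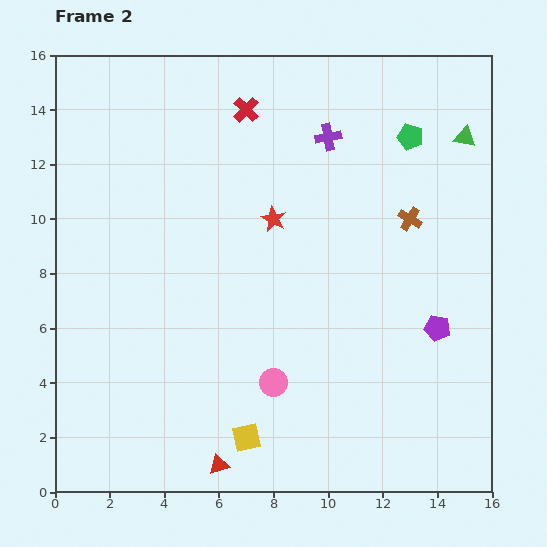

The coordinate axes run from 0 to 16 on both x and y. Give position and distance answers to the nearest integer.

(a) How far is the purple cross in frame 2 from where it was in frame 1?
1

The purple cross moved from (11, 14) to (10, 13), a distance of √(1² + 1²) ≈ 1.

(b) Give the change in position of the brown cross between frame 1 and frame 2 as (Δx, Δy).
(-2, 1)

The brown cross was at (15, 9) in frame 1 and (13, 10) in frame 2.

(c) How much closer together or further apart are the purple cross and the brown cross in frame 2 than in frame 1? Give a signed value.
-2

Distance in frame 1: 6. Distance in frame 2: 4.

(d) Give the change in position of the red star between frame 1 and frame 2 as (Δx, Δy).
(0, 3)

The red star was at (8, 7) in frame 1 and (8, 10) in frame 2.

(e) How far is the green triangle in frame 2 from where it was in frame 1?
5

The green triangle moved from (12, 9) to (15, 13), a distance of √(3² + 4²) ≈ 5.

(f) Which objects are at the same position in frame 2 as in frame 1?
the yellow square, the purple pentagon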